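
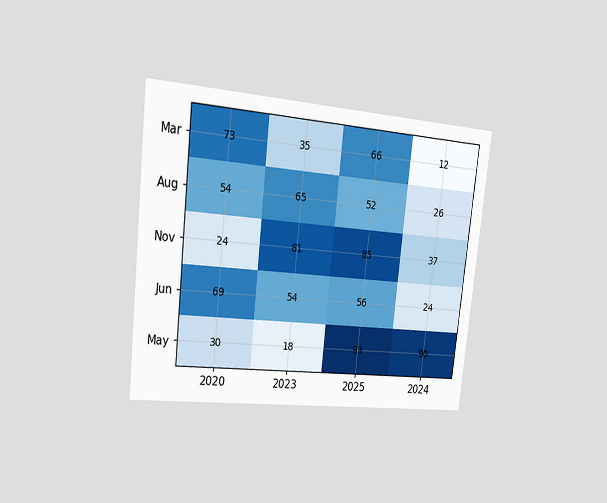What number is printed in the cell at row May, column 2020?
The chart is tilted about 6° clockwise and viewed slightly from the left. The (May, 2020) cell reads 30.

30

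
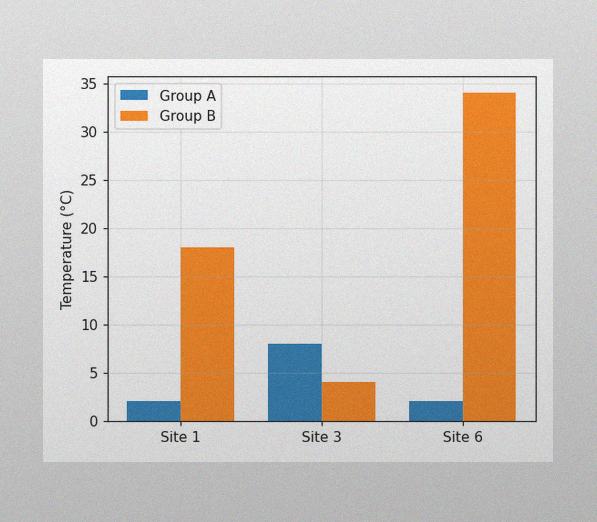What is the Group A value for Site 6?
The image has some photo noise and uneven lighting. The Group A bar at Site 6 reaches 2°C on the y-axis.

2°C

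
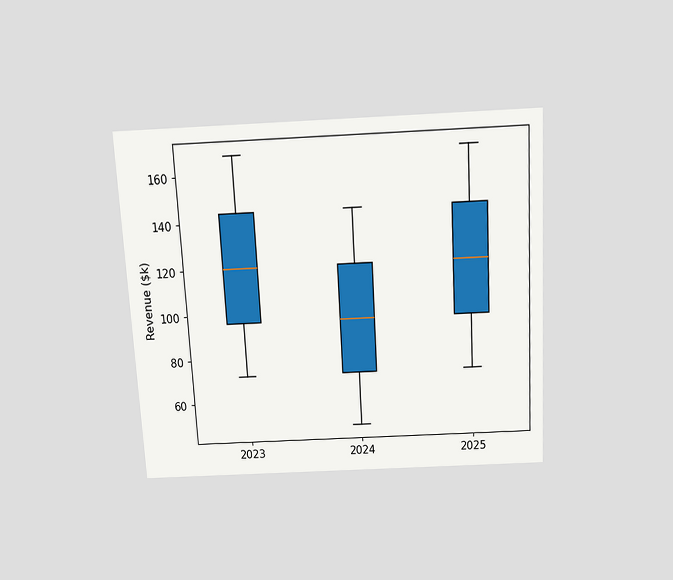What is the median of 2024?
The chart is tilted about 3° counter-clockwise and viewed slightly from above. The median line in the 2024 box sits at $96k.

$96k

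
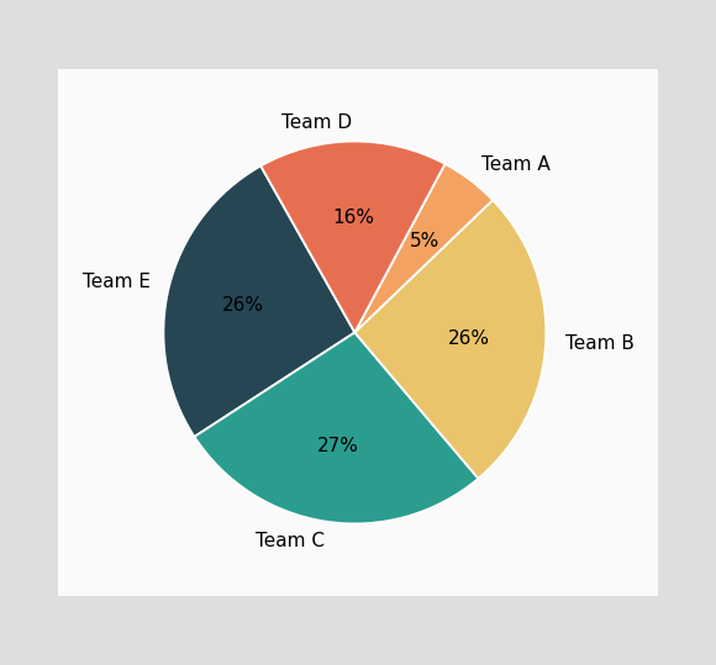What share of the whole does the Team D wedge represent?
16%

The Team D slice takes up 16% of the pie.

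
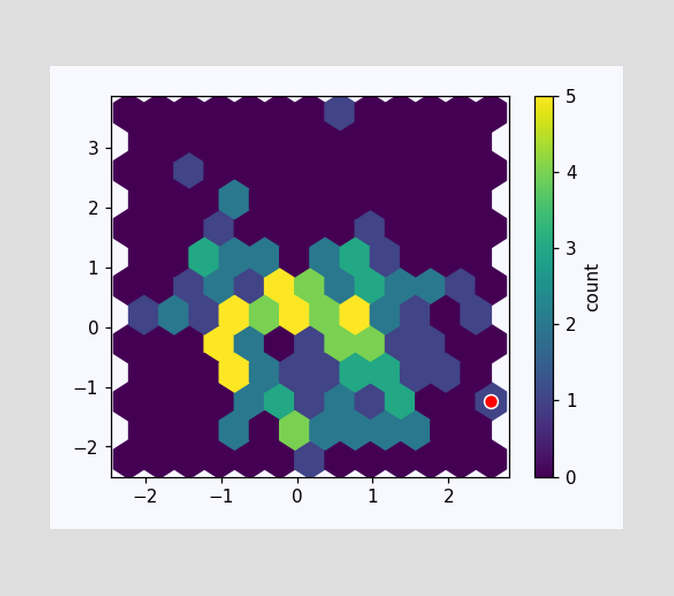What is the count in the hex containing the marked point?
The marked hex reads 1 on the colorbar.

1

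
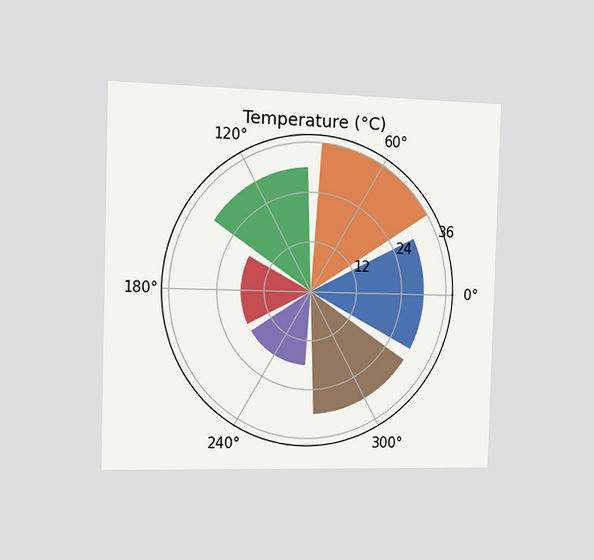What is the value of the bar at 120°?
The chart is viewed slightly from the left. The bar at 120° reaches 30°C on the radial axis.

30°C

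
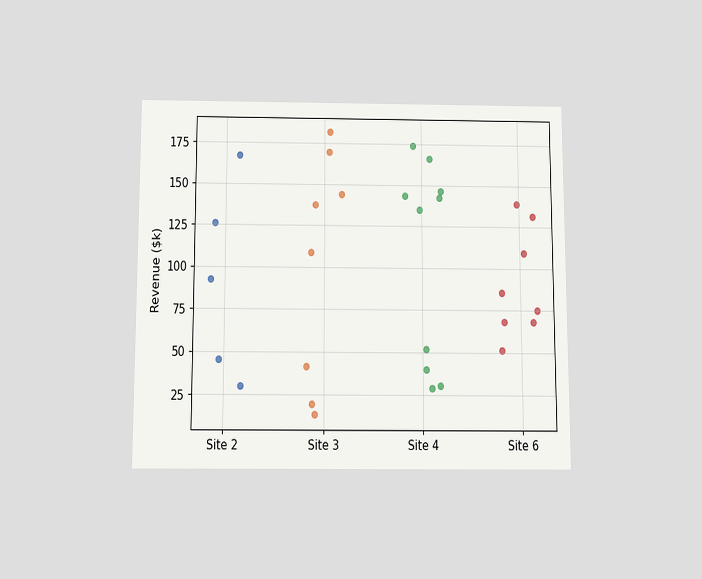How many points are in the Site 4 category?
10

The chart is viewed slightly from below. Counting the markers in the Site 4 column gives 10.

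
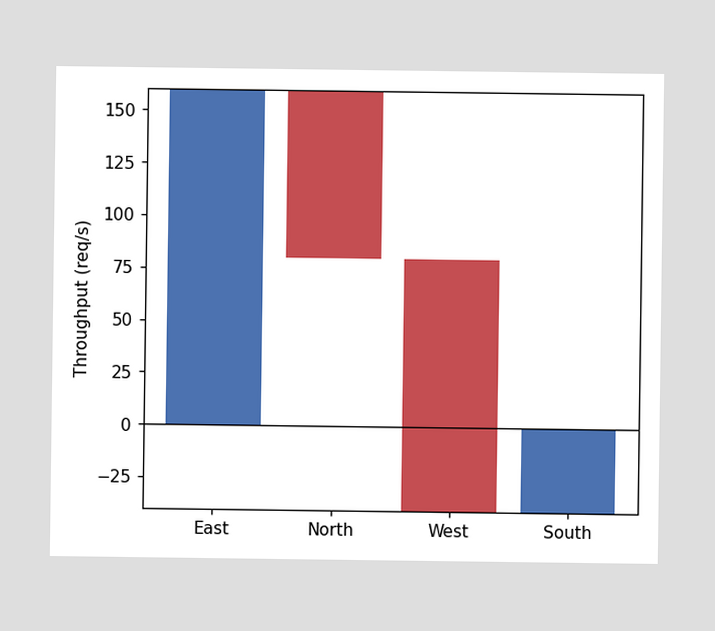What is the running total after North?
80req/s

After North the running total reaches 80req/s.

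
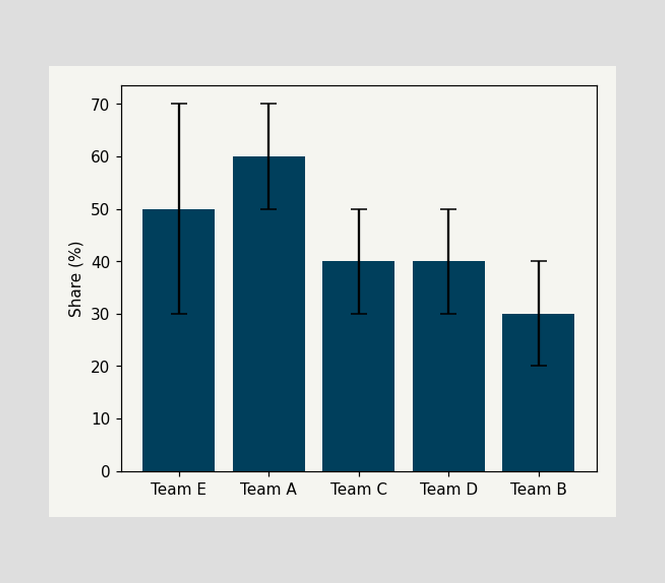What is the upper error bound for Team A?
70%

The Team A bar's upper whisker reaches 70%.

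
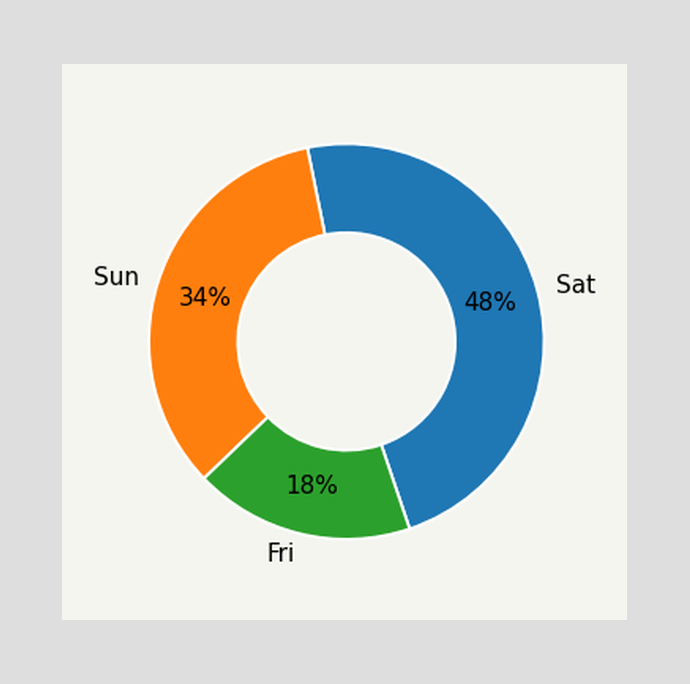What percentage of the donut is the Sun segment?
The Sun segment takes up 34% of the ring.

34%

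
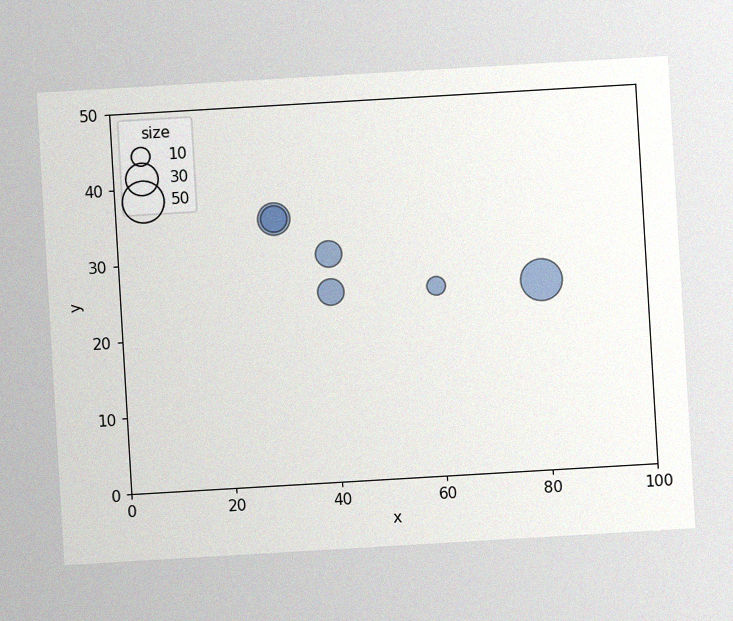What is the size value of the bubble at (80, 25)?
50

The chart is tilted about 3° counter-clockwise, with some photo noise. Matching the bubble at (80, 25) against the size legend gives 50.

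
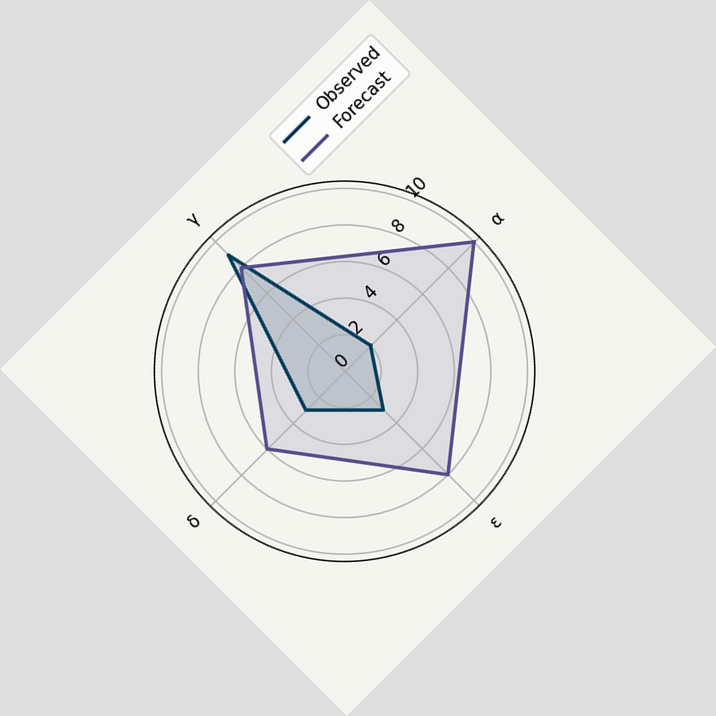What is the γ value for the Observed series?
9

The chart is tilted about 45° counter-clockwise. On the γ axis, Observed reaches 9.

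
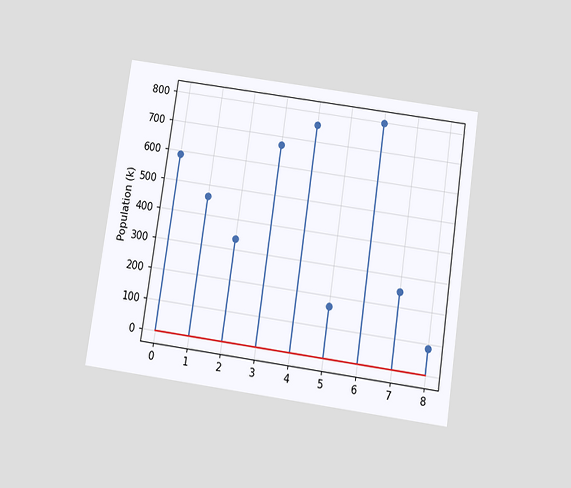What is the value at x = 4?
756k

The chart is tilted about 8° clockwise and viewed slightly from below. The stem at x=4 reaches 756k.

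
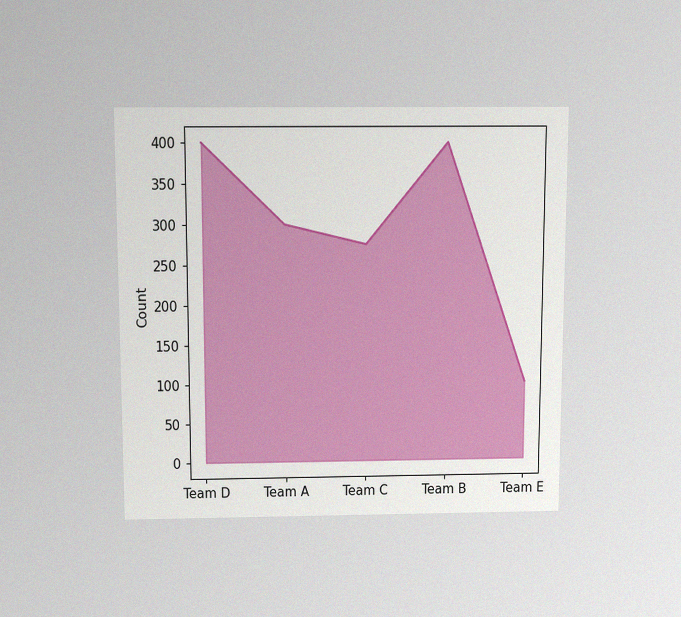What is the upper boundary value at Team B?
400

The chart is viewed slightly from above, with some photo noise. At Team B the upper boundary is at 400.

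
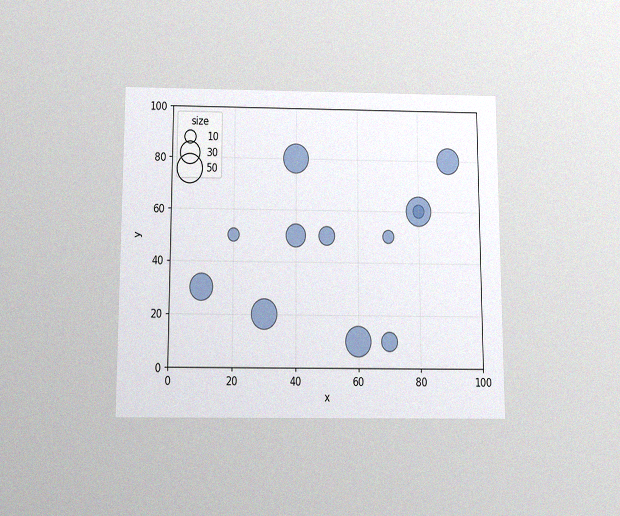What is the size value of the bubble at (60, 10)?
50

The chart is viewed slightly from below, with some photo noise. Matching the bubble at (60, 10) against the size legend gives 50.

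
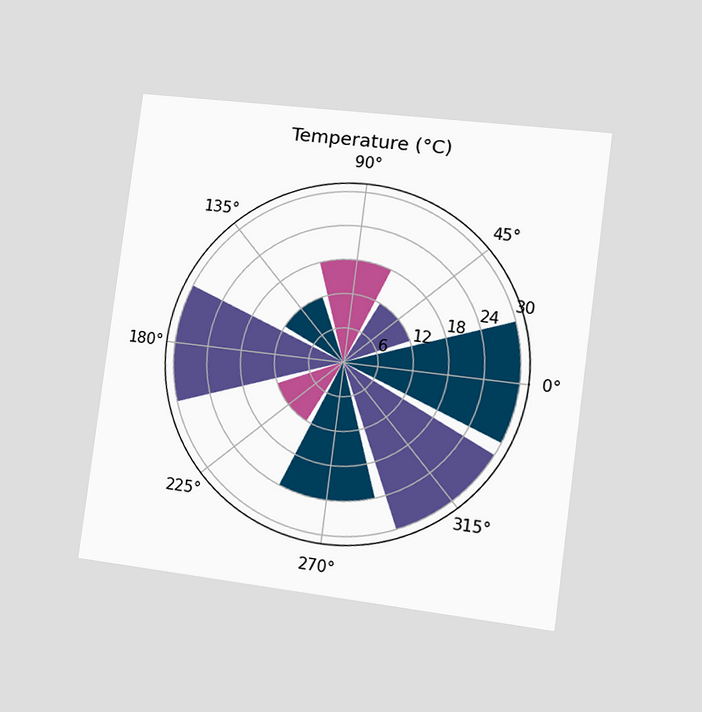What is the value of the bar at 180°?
The chart is tilted about 7° clockwise and viewed slightly from the right. The bar at 180° reaches 30°C on the radial axis.

30°C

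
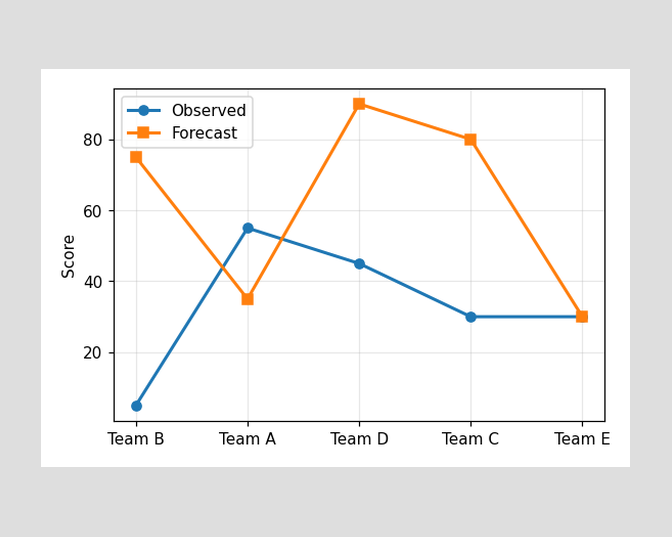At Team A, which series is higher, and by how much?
At Team A, Observed sits above the other line by 20.

Observed, by 20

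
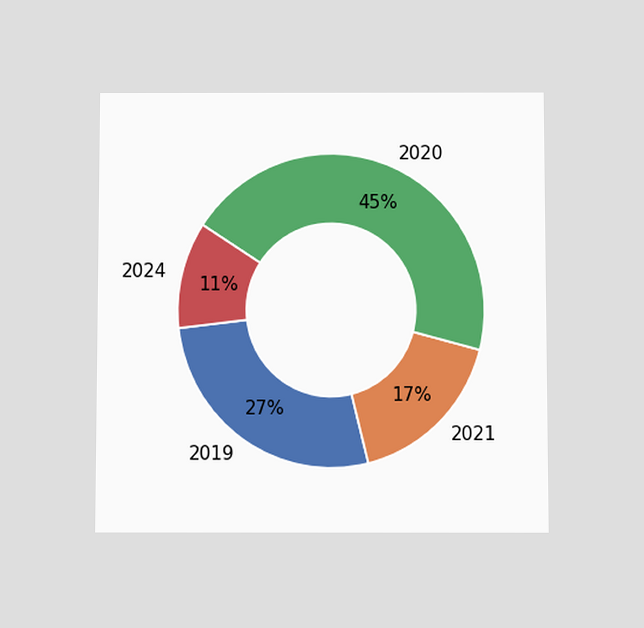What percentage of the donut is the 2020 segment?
45%

The chart is viewed slightly from below. The 2020 segment takes up 45% of the ring.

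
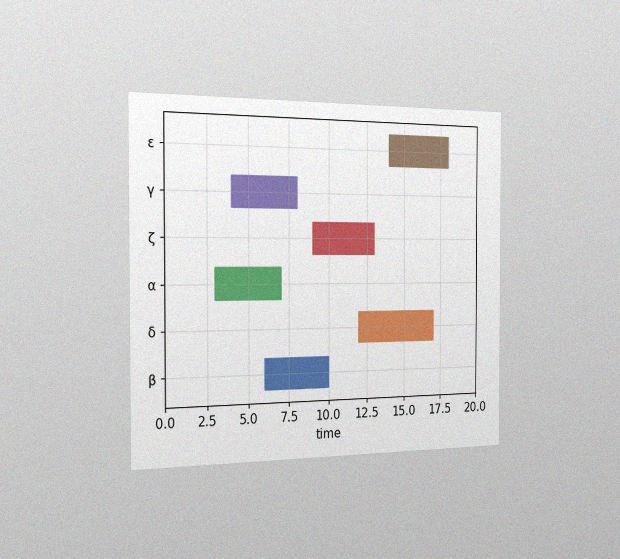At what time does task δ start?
The chart is viewed slightly from the left, with some photo noise. The δ bar begins at t=12.

12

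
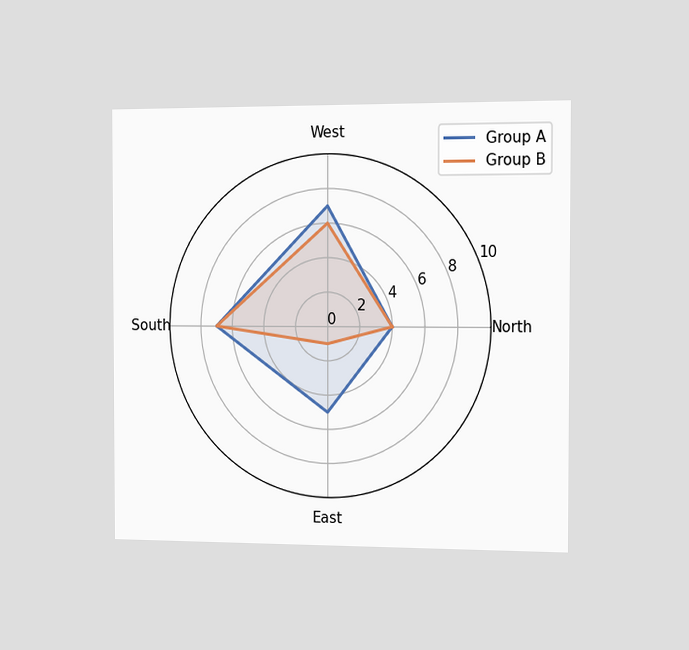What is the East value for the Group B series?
The chart is viewed slightly from the right. On the East axis, Group B reaches 1.

1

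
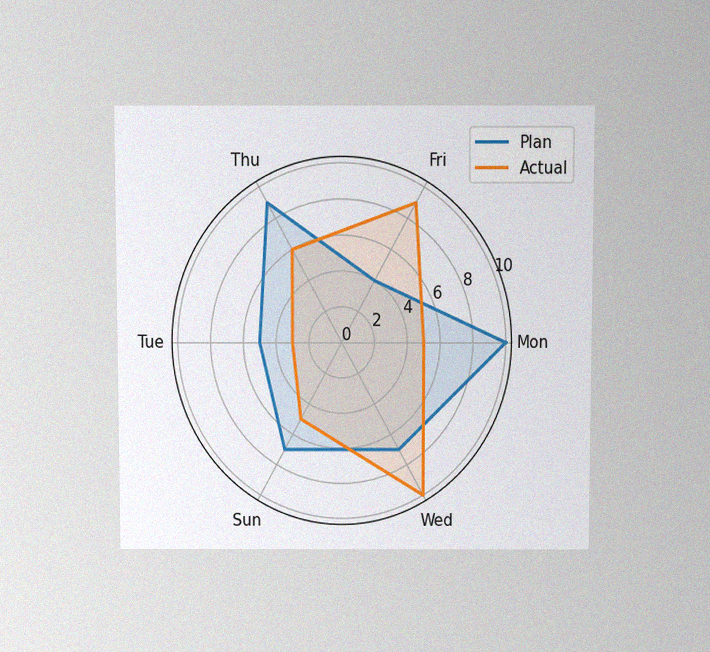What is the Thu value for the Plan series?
The chart is viewed slightly from above, with some photo noise. On the Thu axis, Plan reaches 9.

9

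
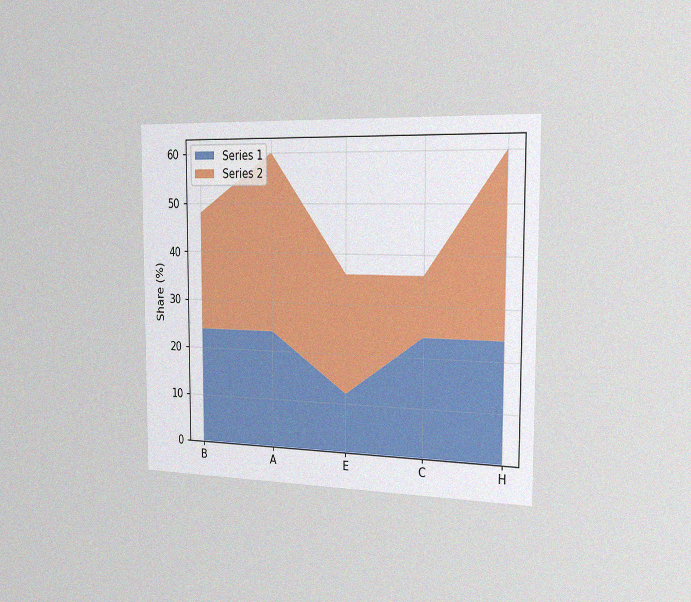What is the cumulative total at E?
The chart is viewed slightly from the right, with some photo noise. The stacked total at E reaches 36%.

36%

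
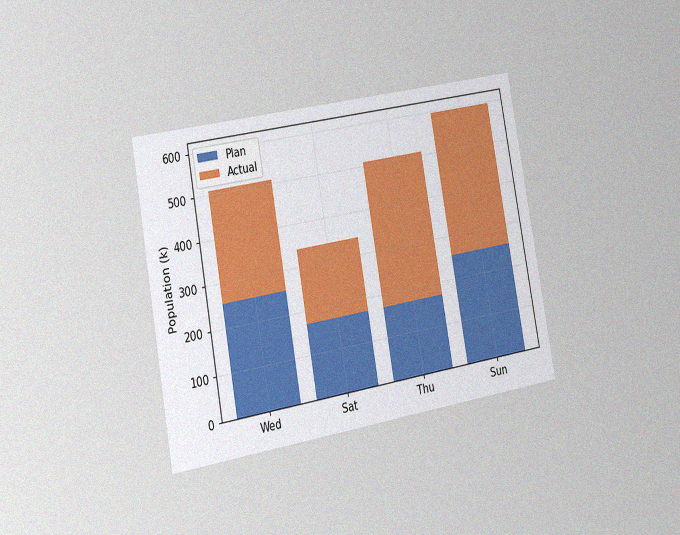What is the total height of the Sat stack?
The chart is tilted about 10° counter-clockwise and viewed slightly from the left, with some photo noise. The Sat stack's top reaches 340k on the y-axis.

340k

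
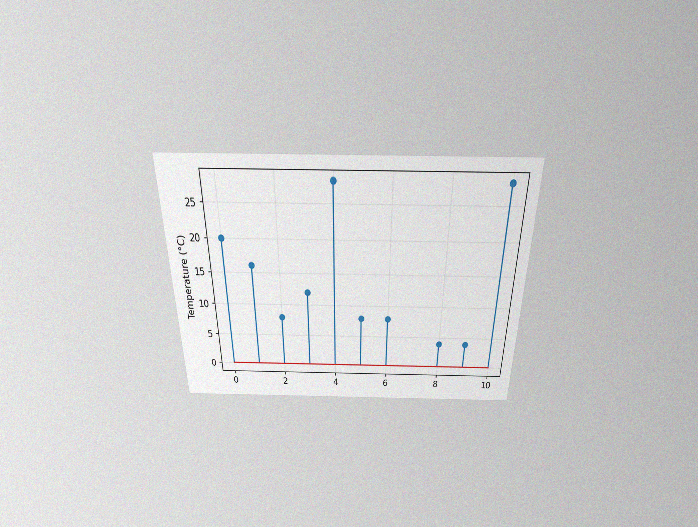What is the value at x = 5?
The chart is viewed slightly from above, with some photo noise. The stem at x=5 reaches 8°C.

8°C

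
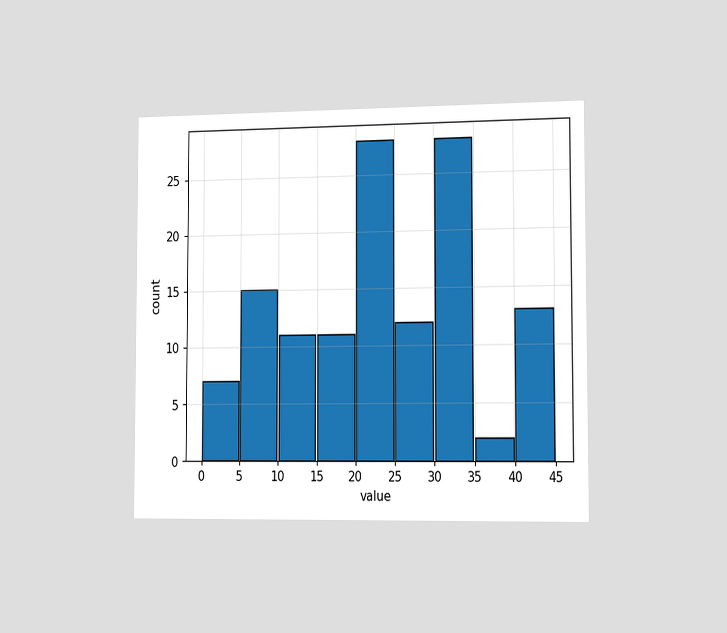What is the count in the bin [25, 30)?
The chart is viewed slightly from the right. The [25, 30) bin has height 12.

12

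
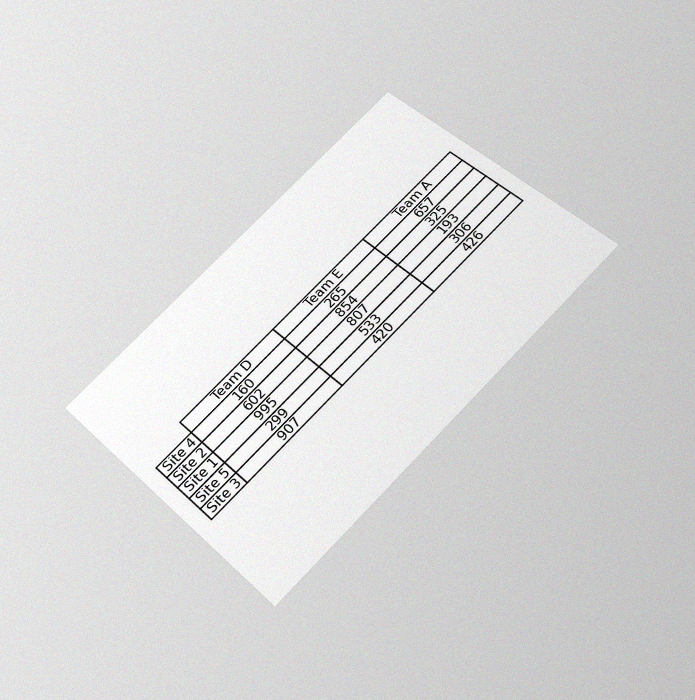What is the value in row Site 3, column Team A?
426

The chart is tilted about 45° counter-clockwise and viewed slightly from below, with some photo noise. The (Site 3, Team A) cell reads 426.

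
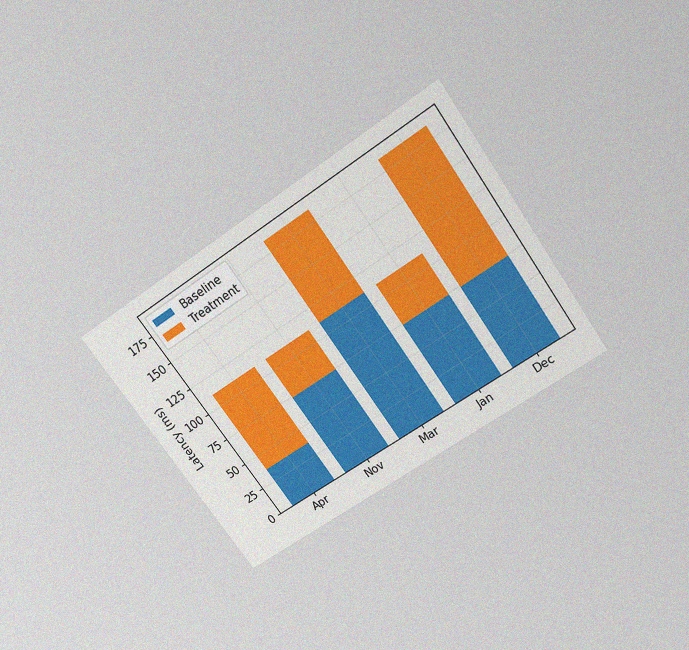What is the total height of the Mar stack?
185ms

The chart is tilted about 35° counter-clockwise and viewed slightly from above, with some photo noise. The Mar stack's top reaches 185ms on the y-axis.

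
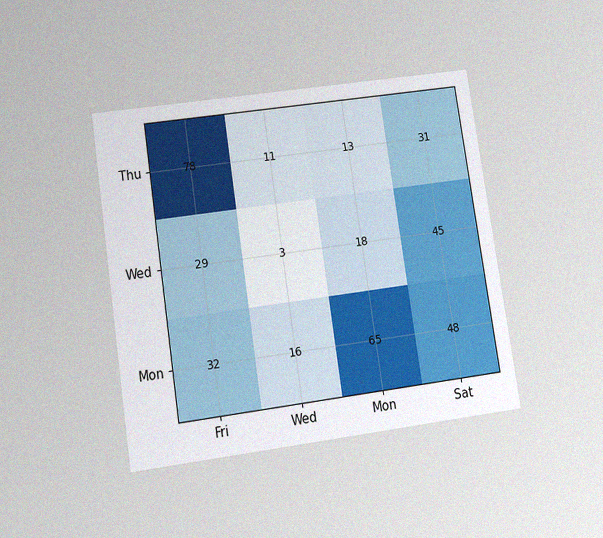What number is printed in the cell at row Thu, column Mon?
The chart is tilted about 9° counter-clockwise and viewed slightly from below, with some photo noise. The (Thu, Mon) cell reads 13.

13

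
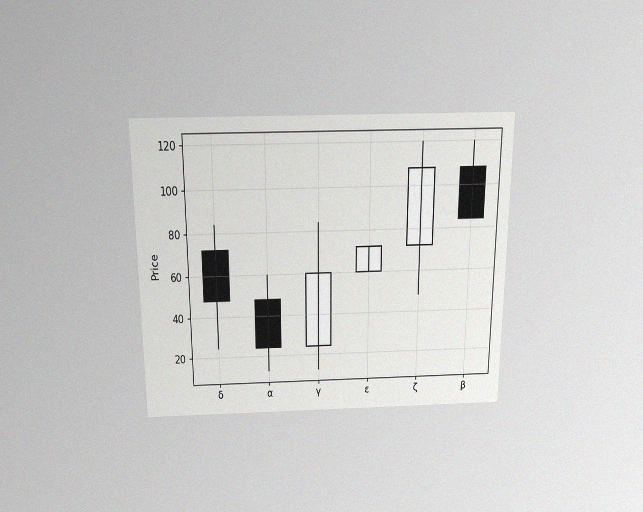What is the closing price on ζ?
108

The chart is viewed slightly from above, with some photo noise. The ζ candle closes at 108.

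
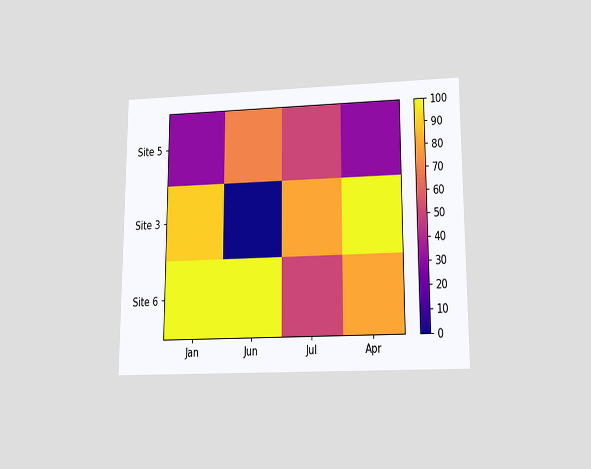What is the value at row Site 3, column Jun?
0

The chart is viewed slightly from below. Matching cell (Site 3, Jun) against the colorbar gives 0.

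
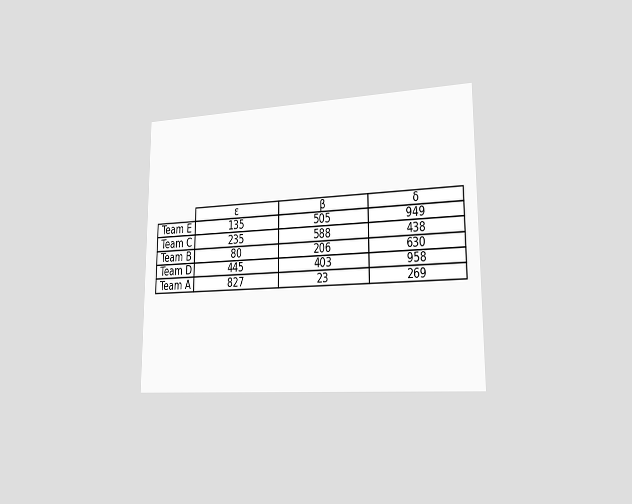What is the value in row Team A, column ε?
The chart is viewed slightly from the right. The (Team A, ε) cell reads 827.

827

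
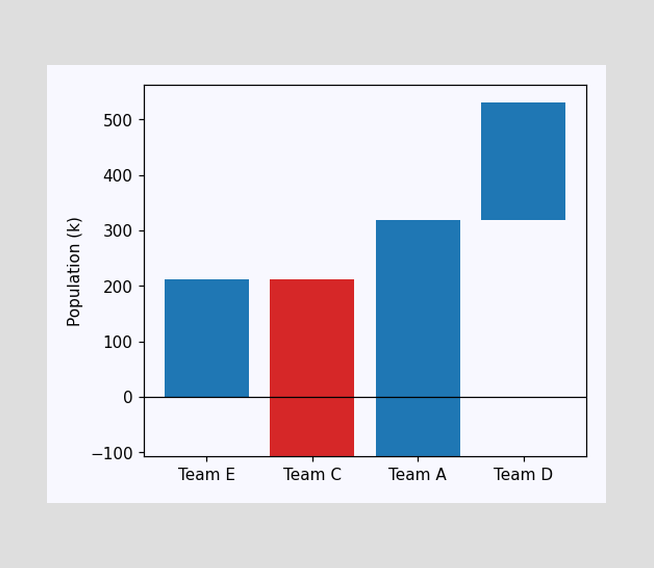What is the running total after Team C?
After Team C the running total reaches -106k.

-106k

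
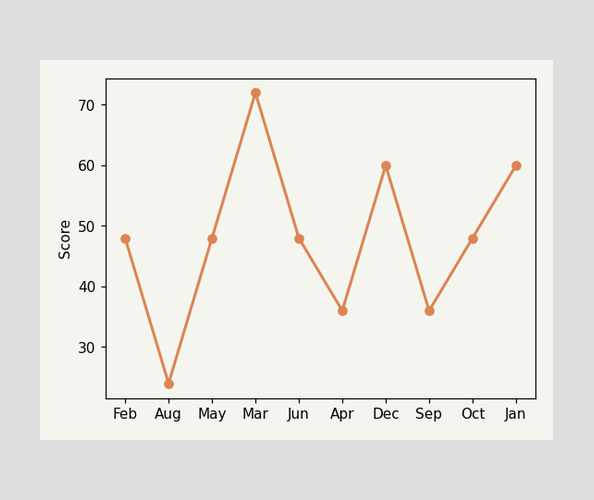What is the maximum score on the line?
72

The highest point is at Mar, and reading across to the y-axis gives 72.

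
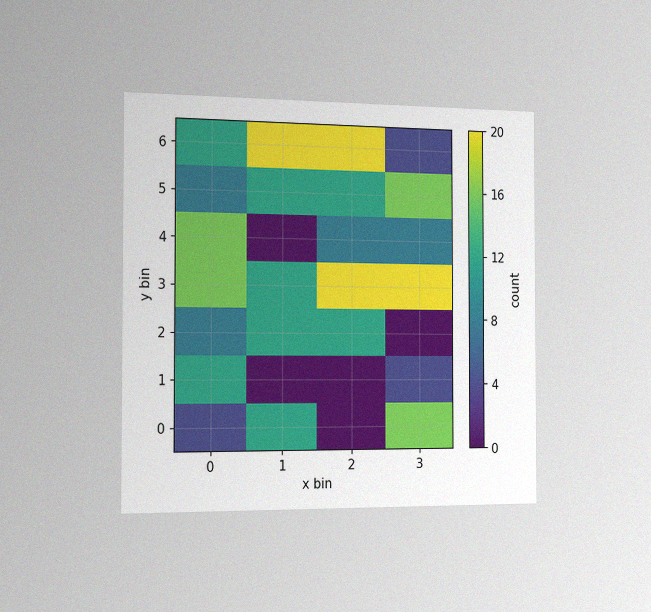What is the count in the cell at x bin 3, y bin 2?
0

The chart is viewed slightly from the left, with some photo noise. Matching the cell (3, 2) against the colorbar gives 0.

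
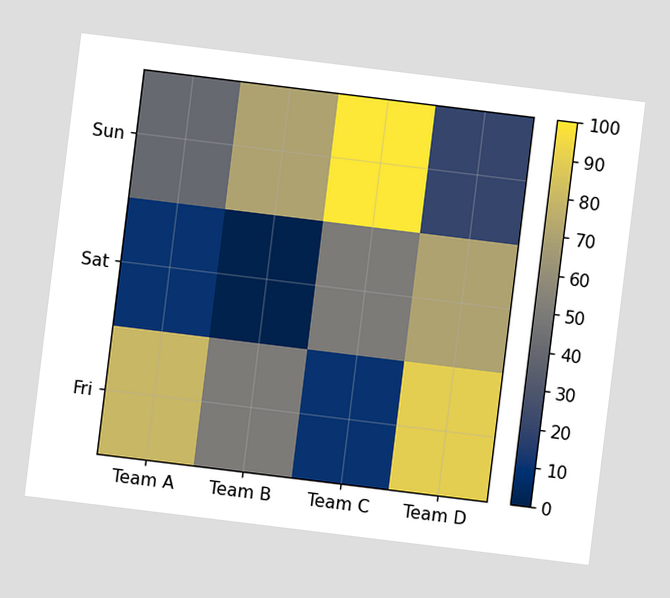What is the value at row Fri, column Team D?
The chart is tilted about 7° clockwise. Matching cell (Fri, Team D) against the colorbar gives 90.

90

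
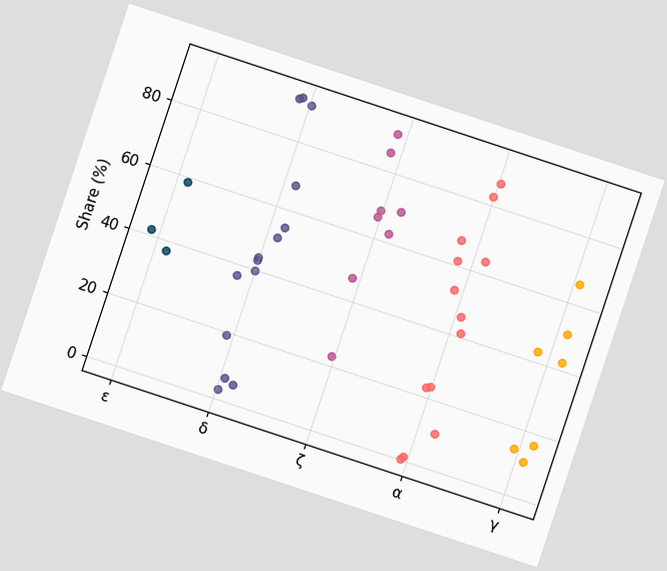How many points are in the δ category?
14

The chart is tilted about 18° clockwise. Counting the markers in the δ column gives 14.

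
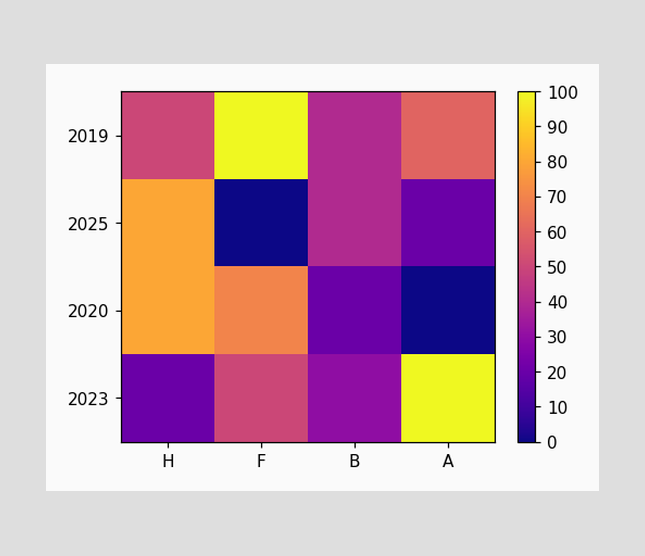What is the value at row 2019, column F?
100

Matching cell (2019, F) against the colorbar gives 100.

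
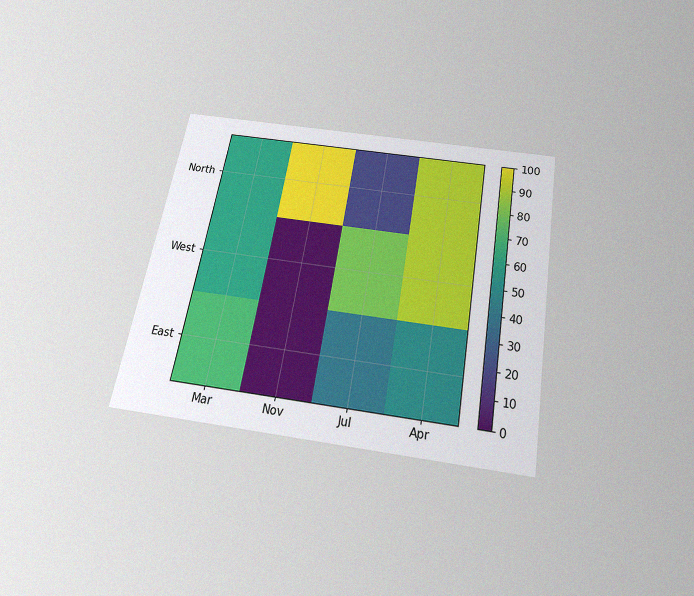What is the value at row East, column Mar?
70

The chart is tilted about 10° clockwise and viewed slightly from below, with some photo noise. Matching cell (East, Mar) against the colorbar gives 70.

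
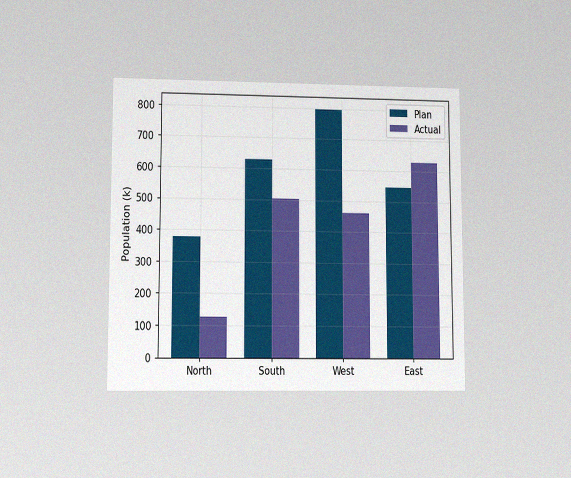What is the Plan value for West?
798k

The chart is viewed at a slight angle, with some photo noise. The Plan bar at West reaches 798k on the y-axis.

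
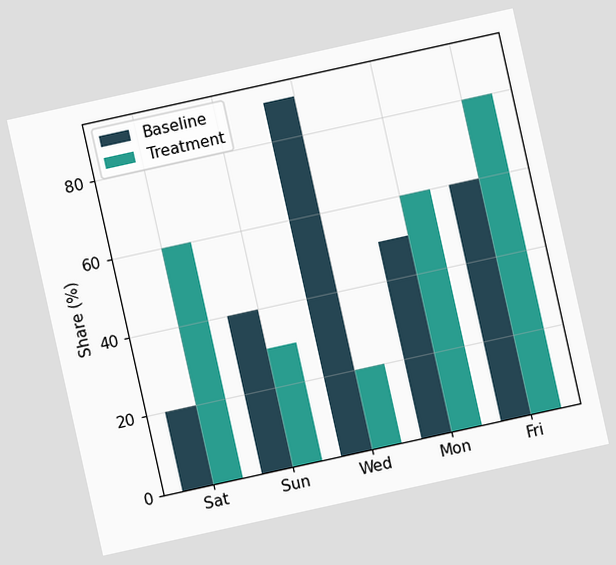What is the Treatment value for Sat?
The chart is tilted about 12° counter-clockwise. The Treatment bar at Sat reaches 60% on the y-axis.

60%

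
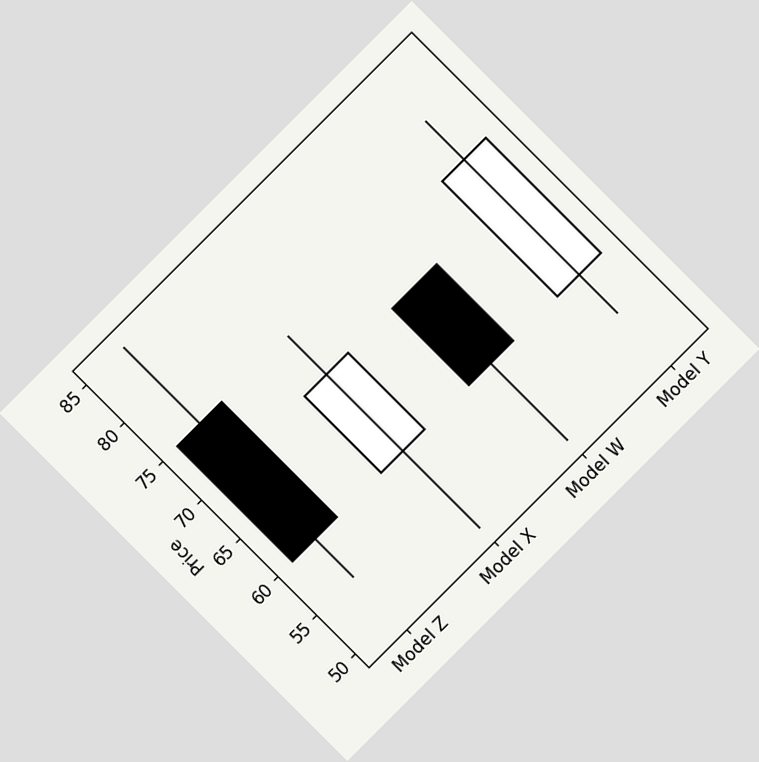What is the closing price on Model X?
The chart is tilted about 45° counter-clockwise. The Model X candle closes at 70.

70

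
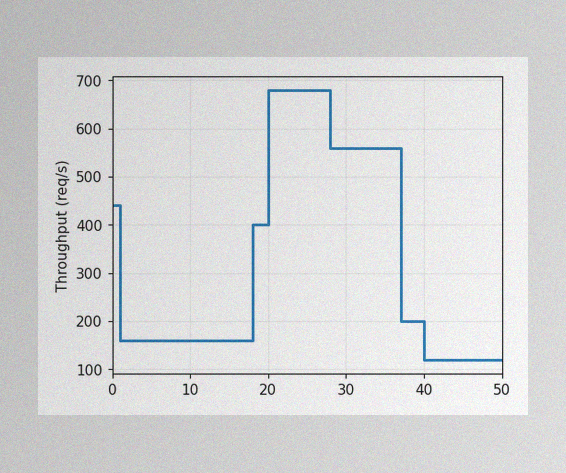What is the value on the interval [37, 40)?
200req/s

The image has some photo noise and uneven lighting. On [37, 40) the step sits at 200req/s.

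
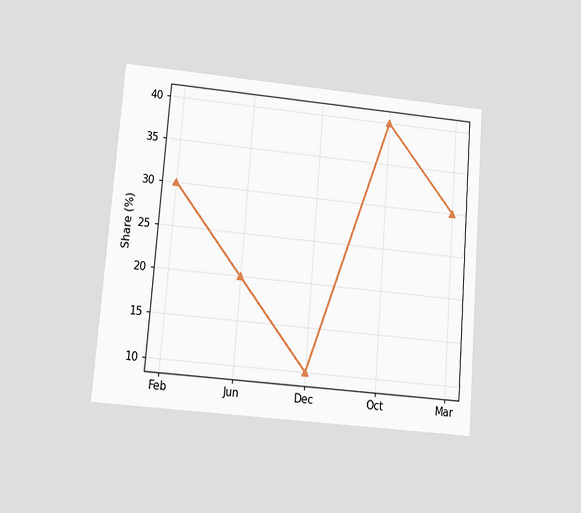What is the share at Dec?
10%

The chart is tilted about 4° clockwise and viewed at a slight angle. At Dec, the line is at 10%.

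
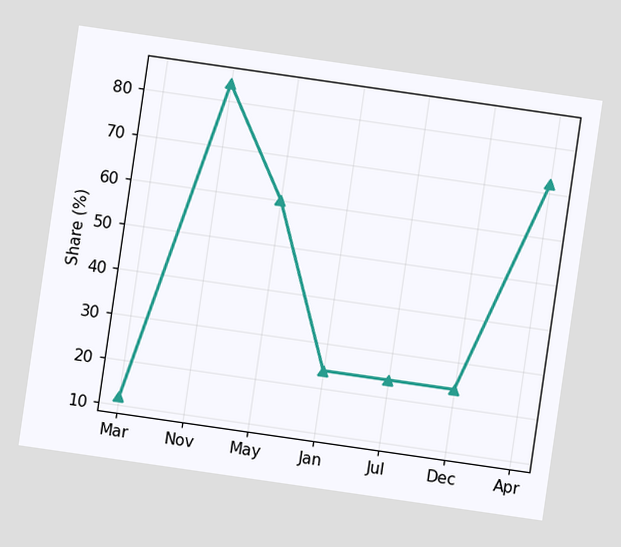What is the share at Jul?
The chart is tilted about 8° clockwise. At Jul, the line is at 24%.

24%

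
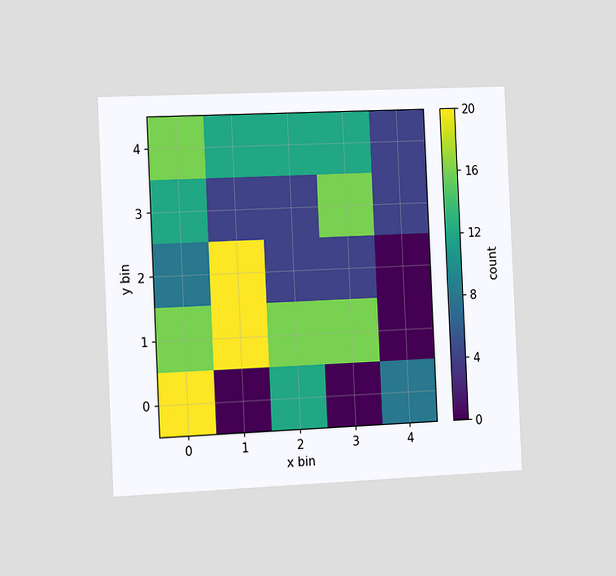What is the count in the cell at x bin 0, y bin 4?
16

The chart is tilted about 3° counter-clockwise and viewed slightly from the left. Matching the cell (0, 4) against the colorbar gives 16.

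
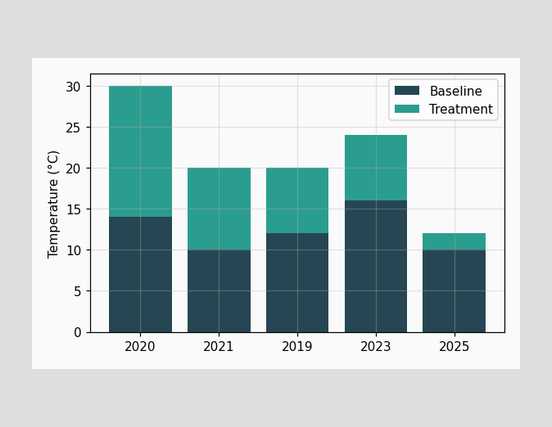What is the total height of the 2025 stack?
12°C

The 2025 stack's top reaches 12°C on the y-axis.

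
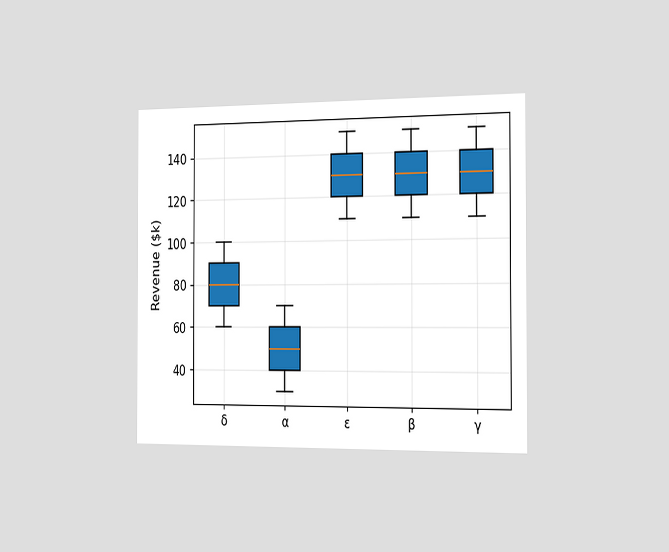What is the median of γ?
The chart is viewed slightly from the right. The median line in the γ box sits at $130k.

$130k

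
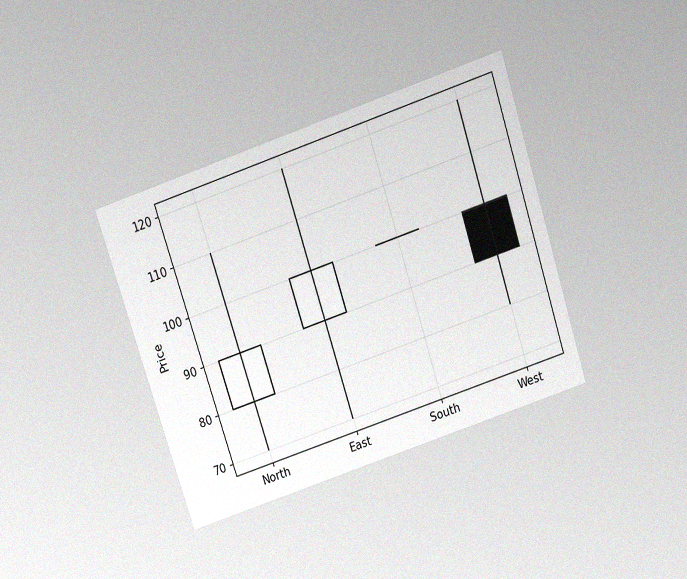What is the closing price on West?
The chart is tilted about 18° counter-clockwise and viewed slightly from above, with some photo noise. The West candle closes at 90.

90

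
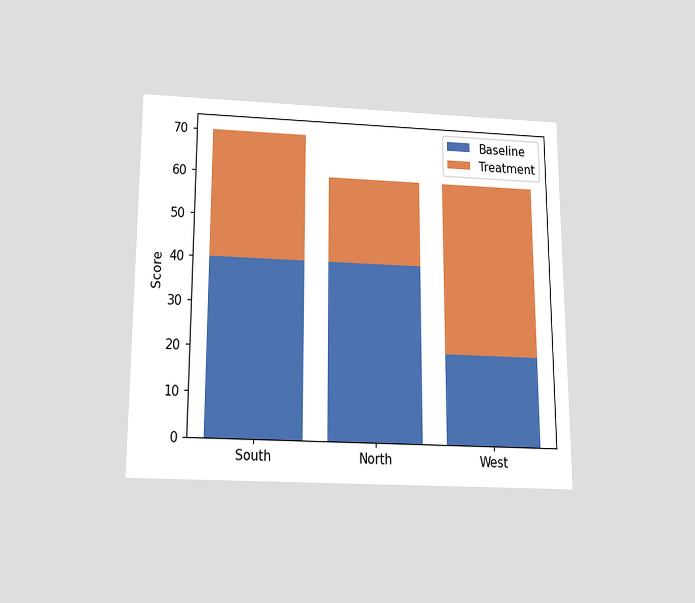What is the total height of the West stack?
60

The chart is viewed slightly from below. The West stack's top reaches 60 on the y-axis.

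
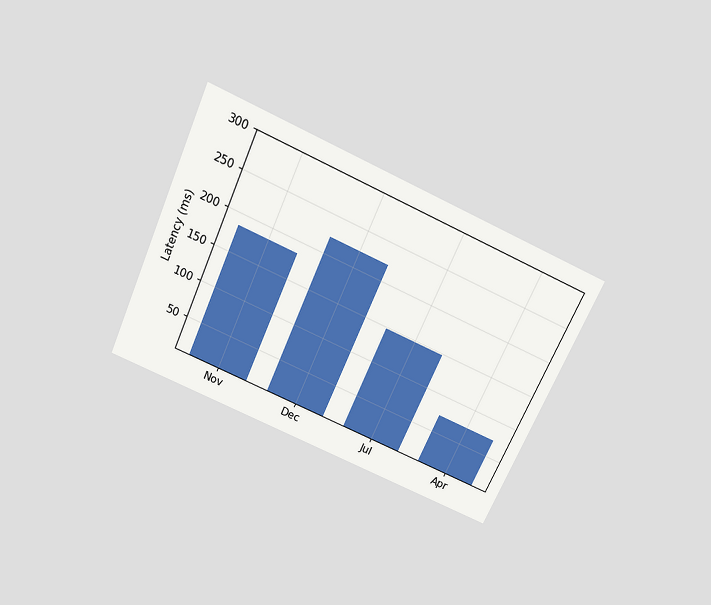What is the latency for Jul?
The chart is tilted about 24° clockwise and viewed slightly from above. Reading along the chart's y-axis, the Jul bar reaches 148ms.

148ms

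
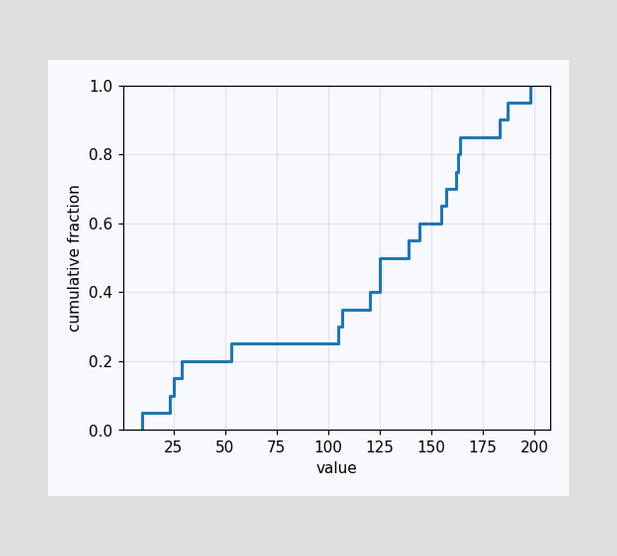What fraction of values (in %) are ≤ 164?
85%

At x=164 the ECDF step is at 85%.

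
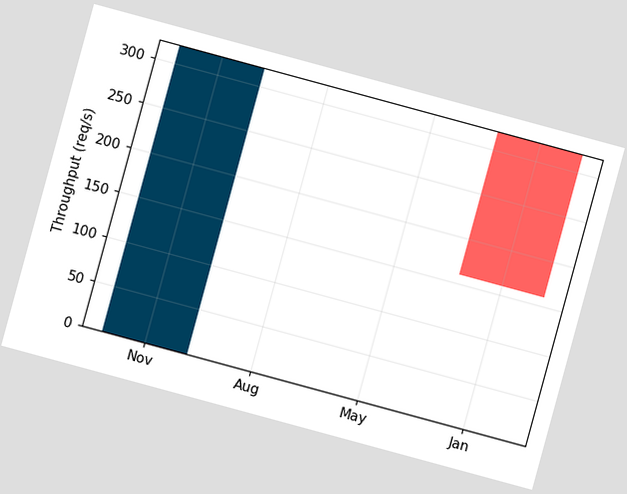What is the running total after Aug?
320req/s

The chart is tilted about 15° clockwise. After Aug the running total reaches 320req/s.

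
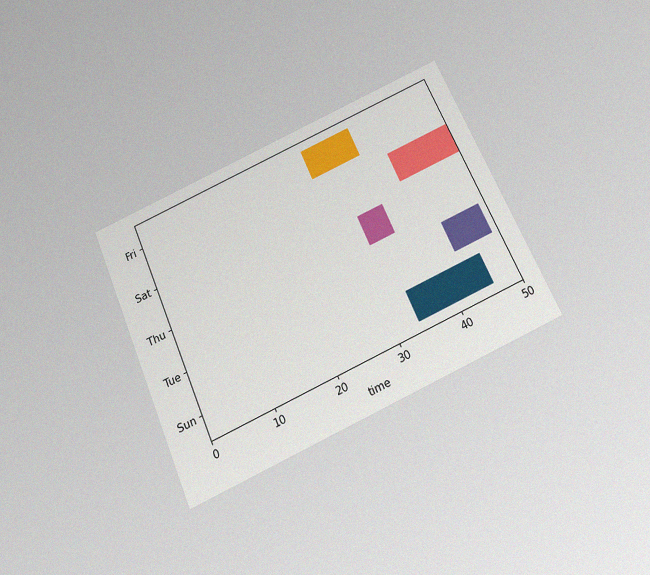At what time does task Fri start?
The chart is tilted about 24° counter-clockwise and viewed slightly from below, with some photo noise. The Fri bar begins at t=28.

28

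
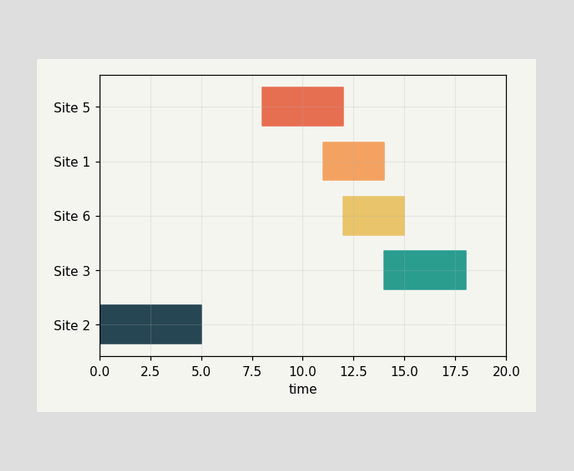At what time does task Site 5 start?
The Site 5 bar begins at t=8.

8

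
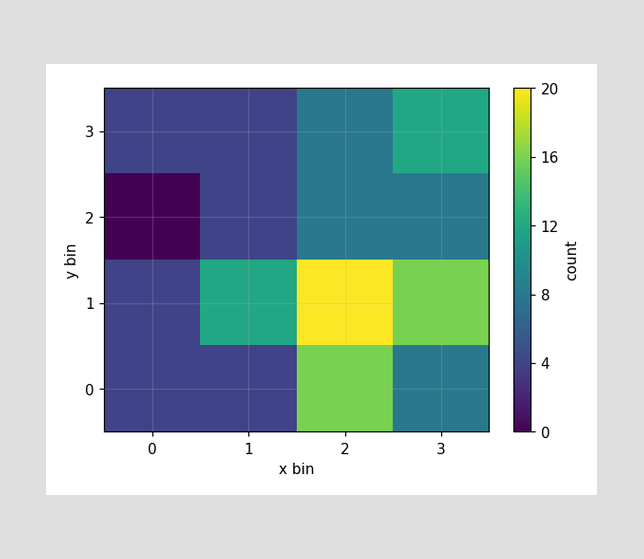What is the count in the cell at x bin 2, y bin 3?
Matching the cell (2, 3) against the colorbar gives 8.

8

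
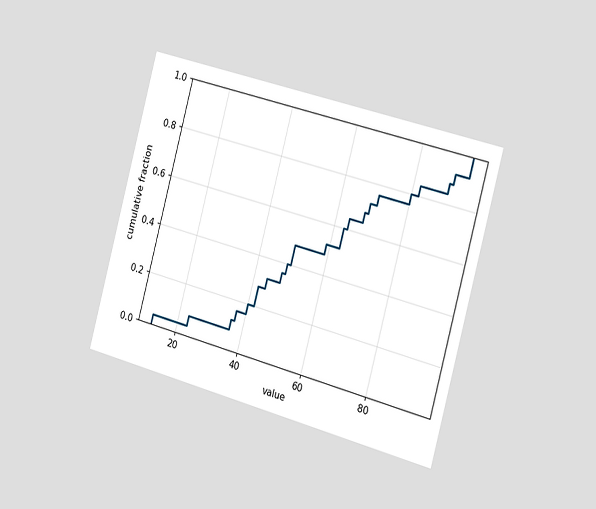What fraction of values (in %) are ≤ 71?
The chart is tilted about 15° clockwise and viewed slightly from the right. At x=71 the ECDF step is at 76%.

76%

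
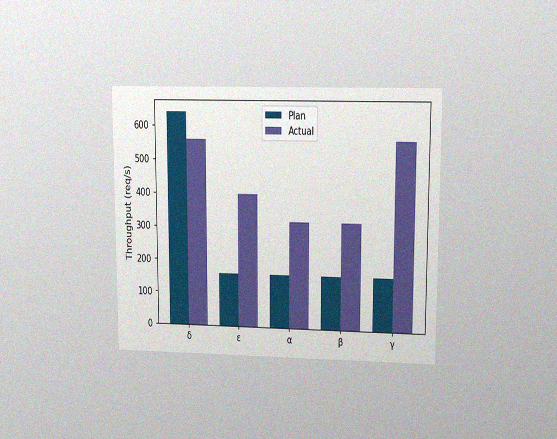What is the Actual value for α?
320req/s

The chart is viewed at a slight angle, with some photo noise. The Actual bar at α reaches 320req/s on the y-axis.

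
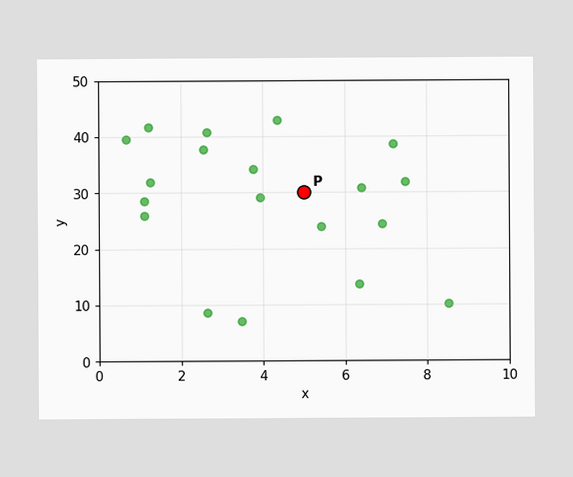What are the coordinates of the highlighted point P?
(5, 30)

Following the gridlines from P to each axis, P sits at (5, 30).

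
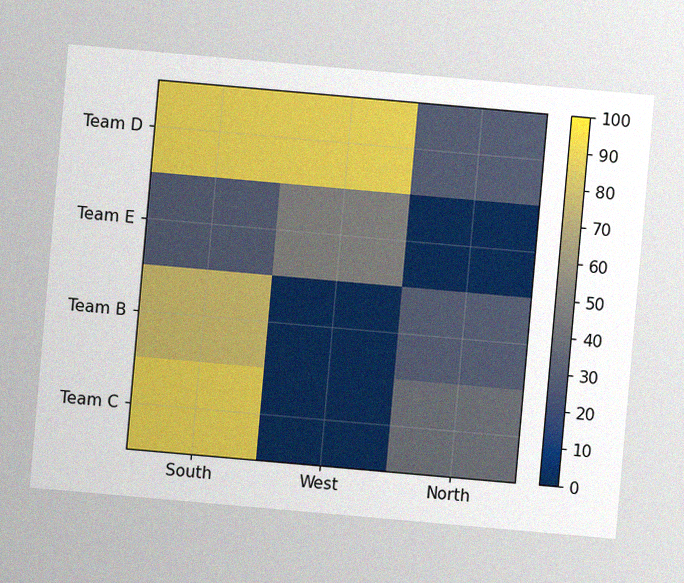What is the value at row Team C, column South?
90

The chart is tilted about 5° clockwise, with some photo noise. Matching cell (Team C, South) against the colorbar gives 90.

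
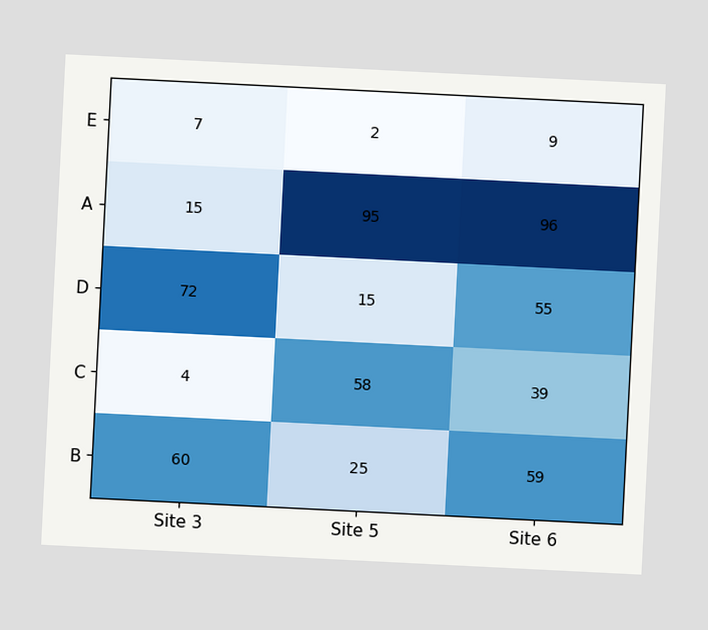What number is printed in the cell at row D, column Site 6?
The chart is tilted about 3° clockwise. The (D, Site 6) cell reads 55.

55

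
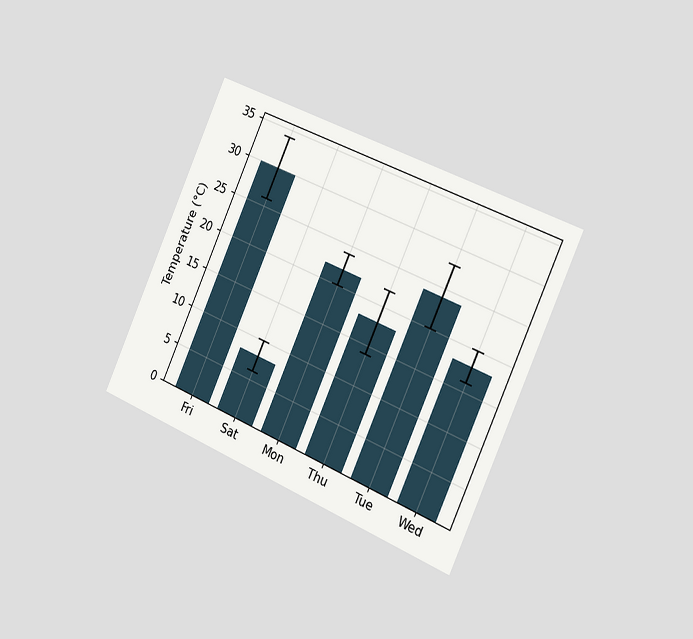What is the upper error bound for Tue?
28°C

The chart is tilted about 24° clockwise and viewed slightly from the right. The Tue bar's upper whisker reaches 28°C.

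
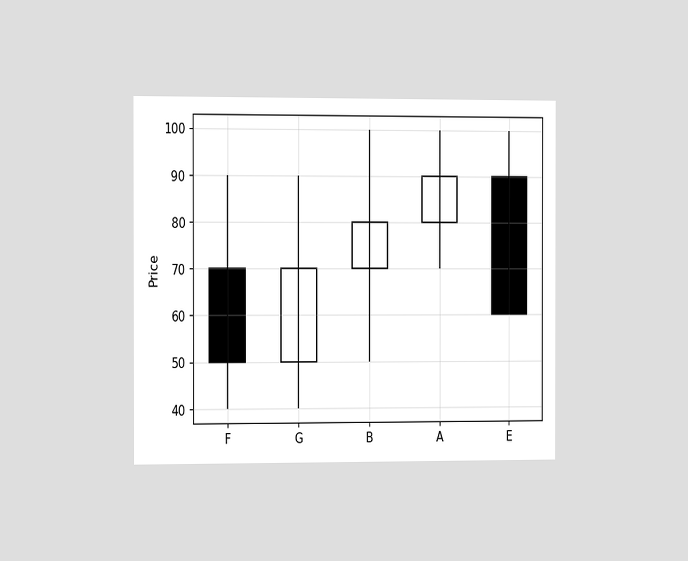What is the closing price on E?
60

The chart is viewed slightly from the left. The E candle closes at 60.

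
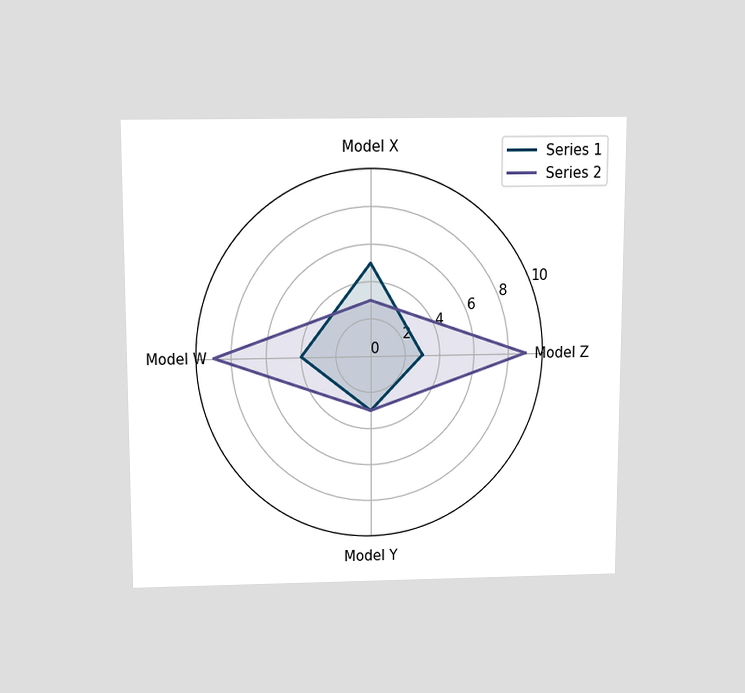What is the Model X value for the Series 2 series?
The chart is viewed slightly from above. On the Model X axis, Series 2 reaches 3.

3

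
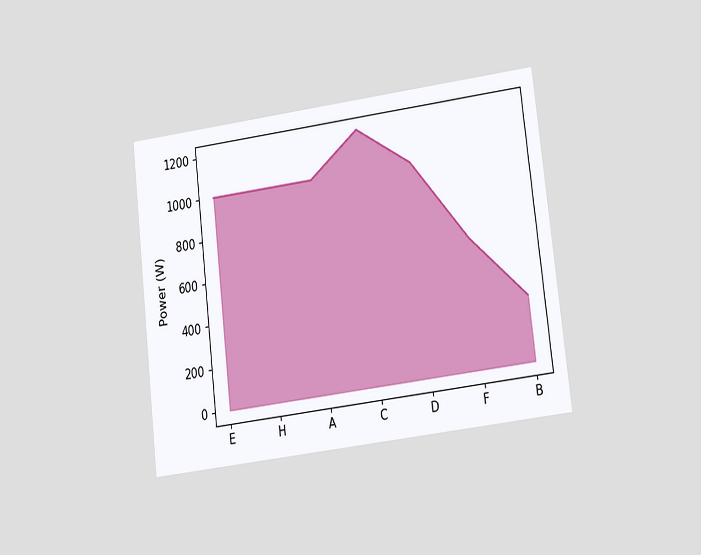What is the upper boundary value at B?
The chart is tilted about 7° counter-clockwise and viewed at a slight angle. At B the upper boundary is at 300W.

300W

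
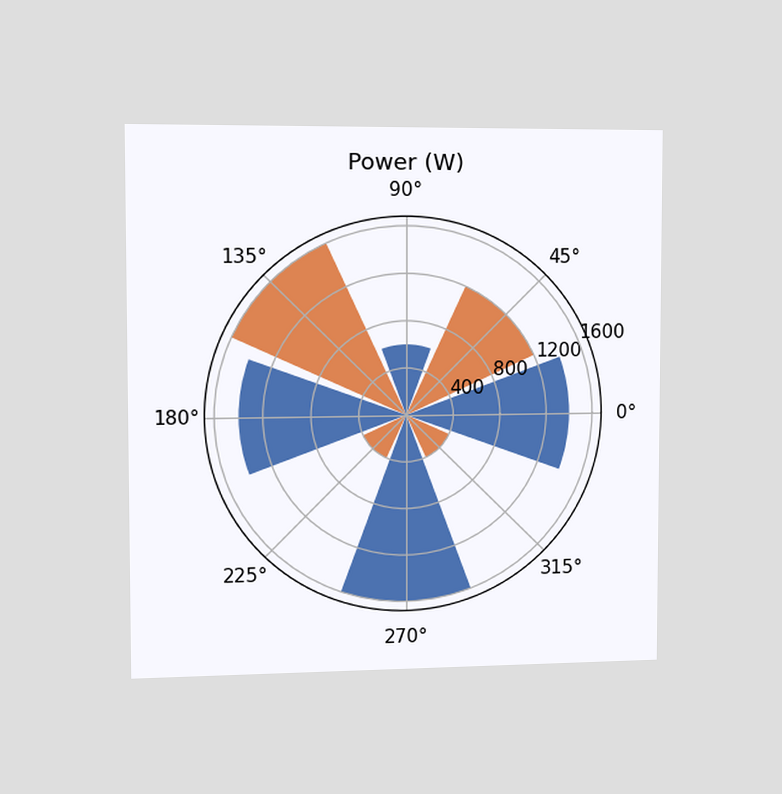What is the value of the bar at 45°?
The chart is viewed slightly from the left. The bar at 45° reaches 1200W on the radial axis.

1200W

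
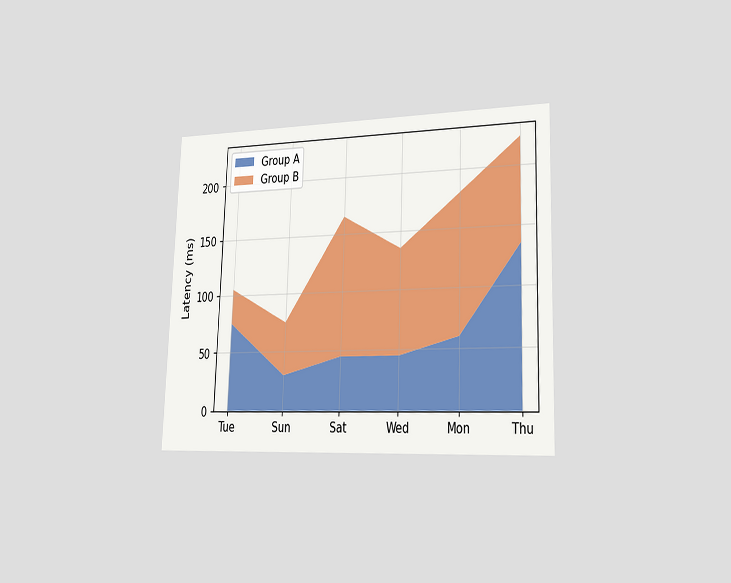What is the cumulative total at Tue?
105ms

The chart is tilted about 2° clockwise and viewed slightly from the right. The stacked total at Tue reaches 105ms.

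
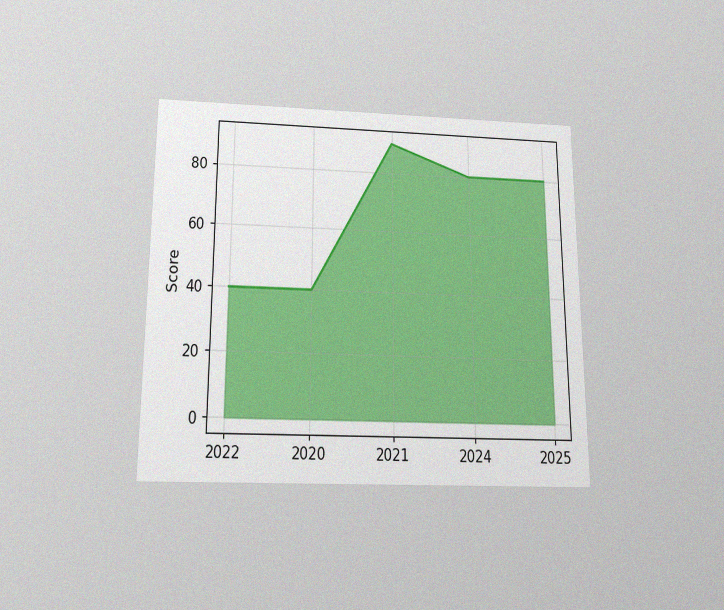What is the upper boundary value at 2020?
40

The chart is viewed slightly from below, with some photo noise. At 2020 the upper boundary is at 40.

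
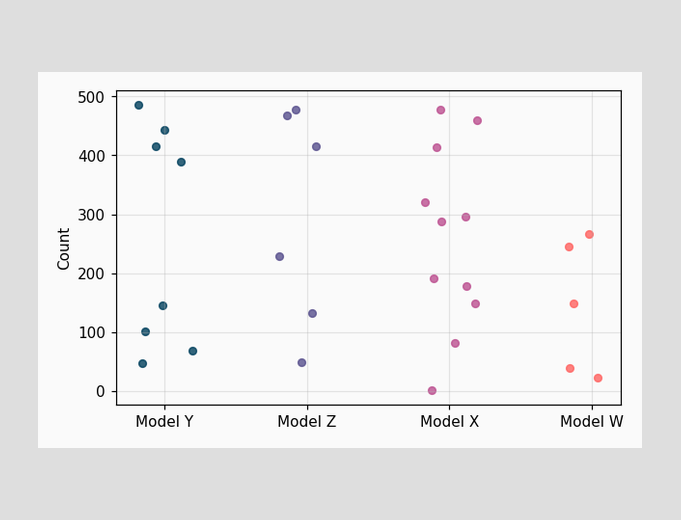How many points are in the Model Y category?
8

Counting the markers in the Model Y column gives 8.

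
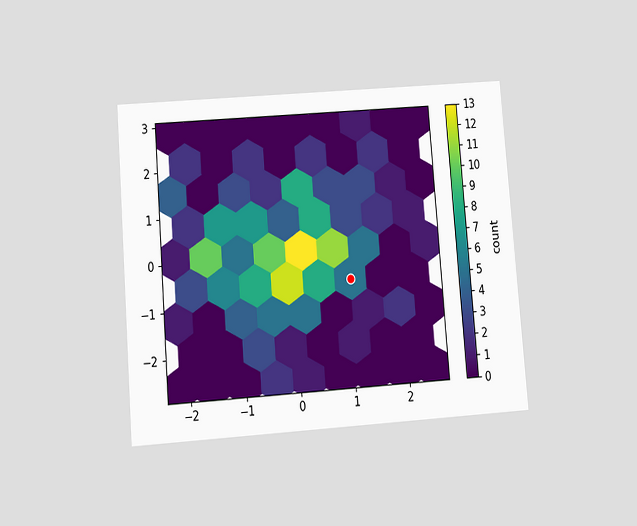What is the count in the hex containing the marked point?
The chart is tilted about 5° counter-clockwise and viewed slightly from below. The marked hex reads 5 on the colorbar.

5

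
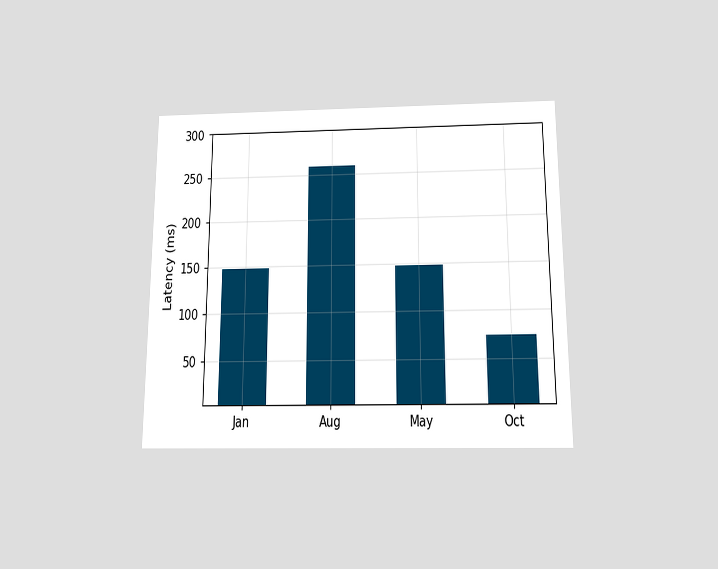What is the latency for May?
The chart is viewed slightly from below. Reading along the chart's y-axis, the May bar reaches 148ms.

148ms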